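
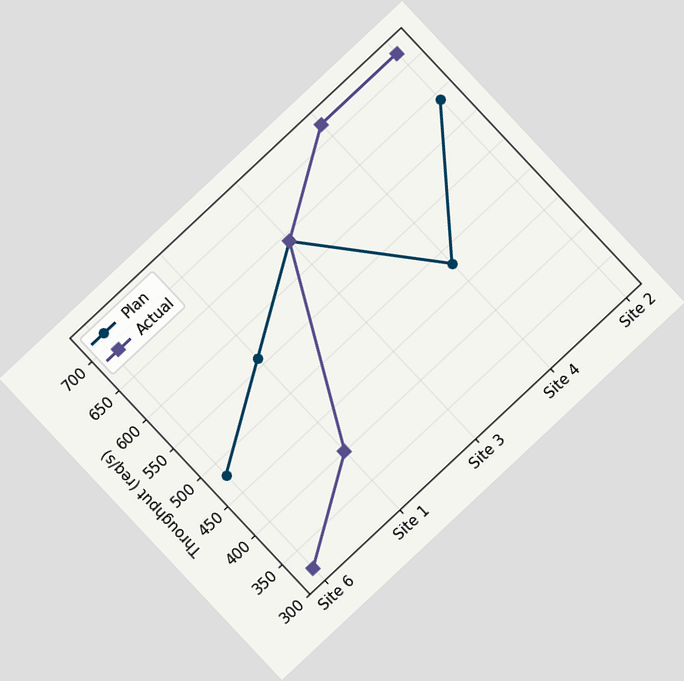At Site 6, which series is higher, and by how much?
The chart is tilted about 43° counter-clockwise. At Site 6, Plan sits above the other line by 160req/s.

Plan, by 160req/s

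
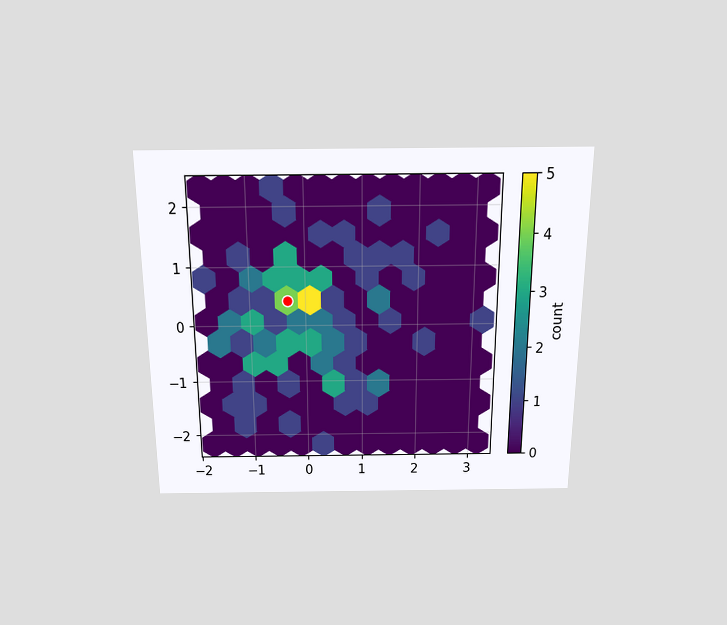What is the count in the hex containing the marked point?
4

The chart is viewed slightly from above. The marked hex reads 4 on the colorbar.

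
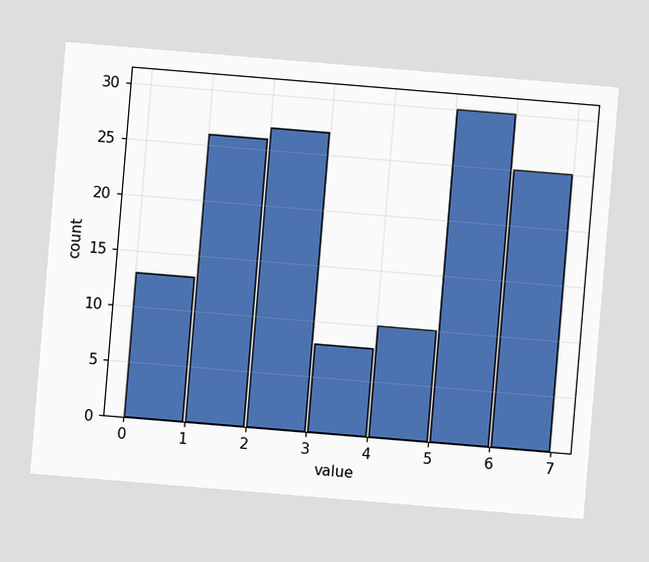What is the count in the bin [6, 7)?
25

The chart is tilted about 5° clockwise. The [6, 7) bin has height 25.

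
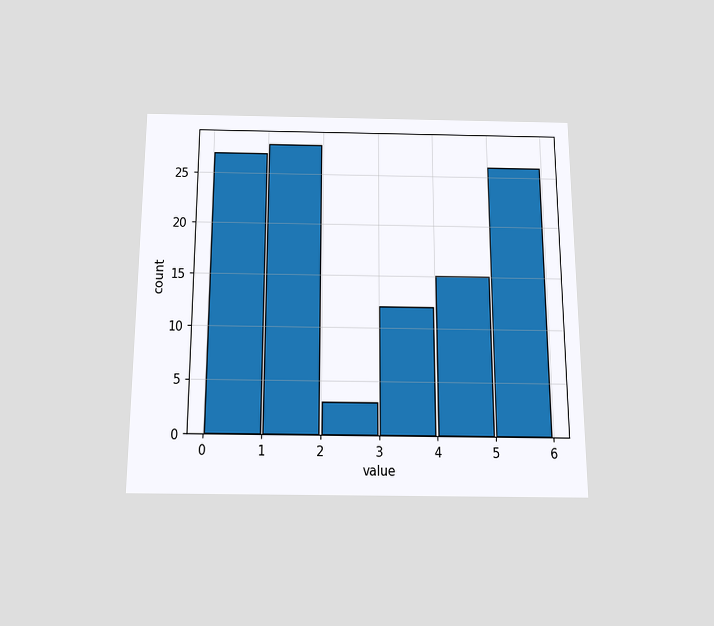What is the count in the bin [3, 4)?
The chart is viewed slightly from below. The [3, 4) bin has height 12.

12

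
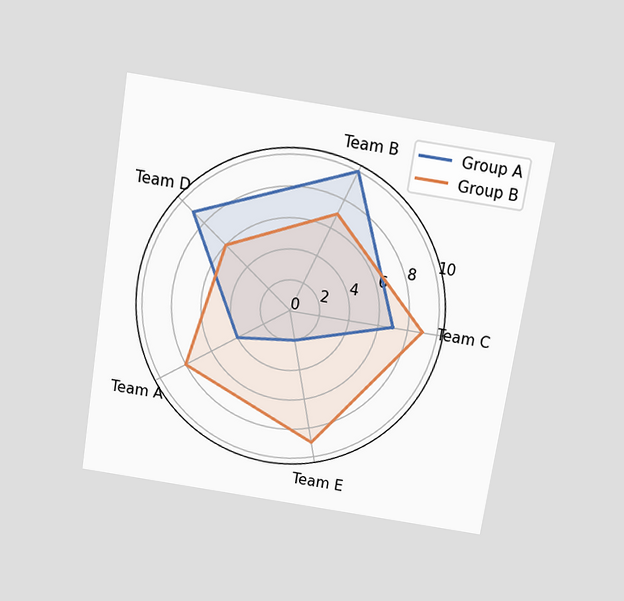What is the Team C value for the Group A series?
7

The chart is tilted about 9° clockwise and viewed slightly from above. On the Team C axis, Group A reaches 7.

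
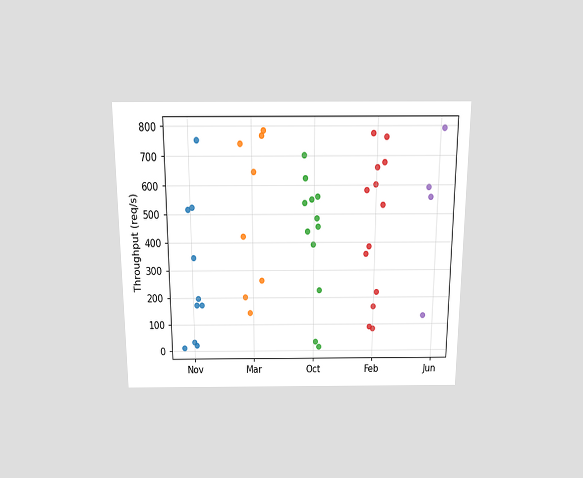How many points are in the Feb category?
The chart is viewed slightly from above. Counting the markers in the Feb column gives 13.

13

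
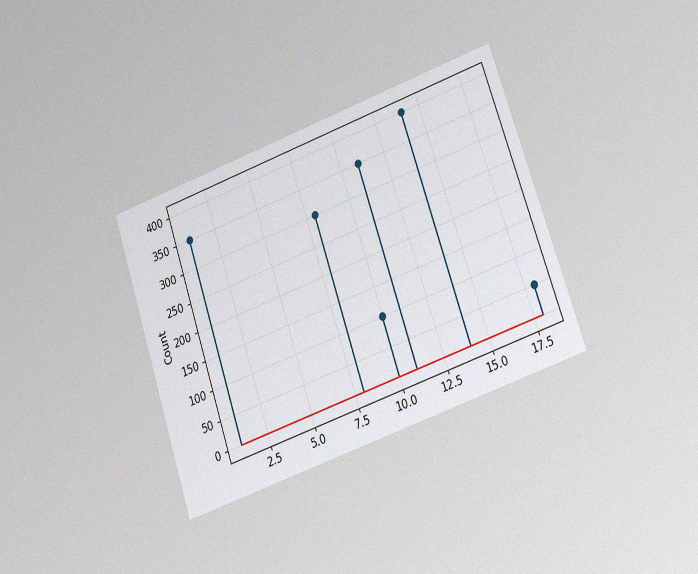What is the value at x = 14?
400

The chart is tilted about 19° counter-clockwise and viewed at a slight angle, with some photo noise. The stem at x=14 reaches 400.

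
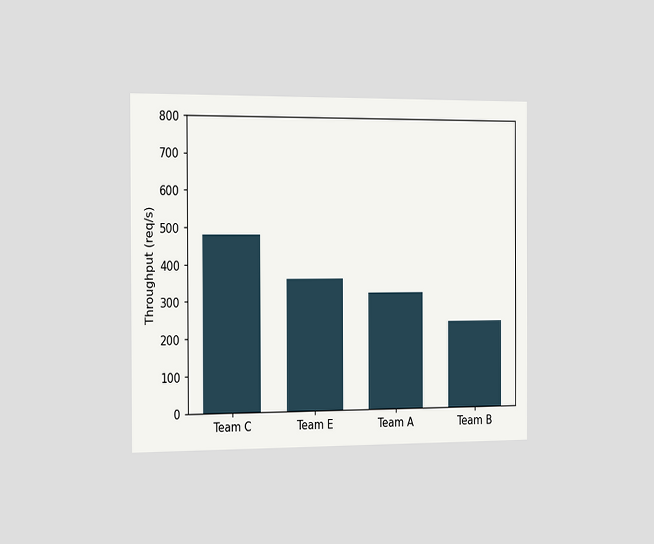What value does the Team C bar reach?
The chart is viewed slightly from the left. Reading along the chart's y-axis, the Team C bar reaches 480req/s.

480req/s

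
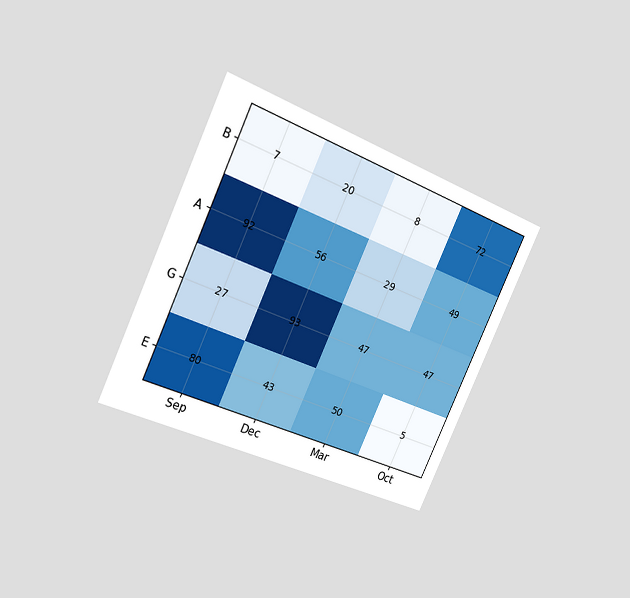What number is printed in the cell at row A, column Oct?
49

The chart is tilted about 25° clockwise and viewed slightly from the left. The (A, Oct) cell reads 49.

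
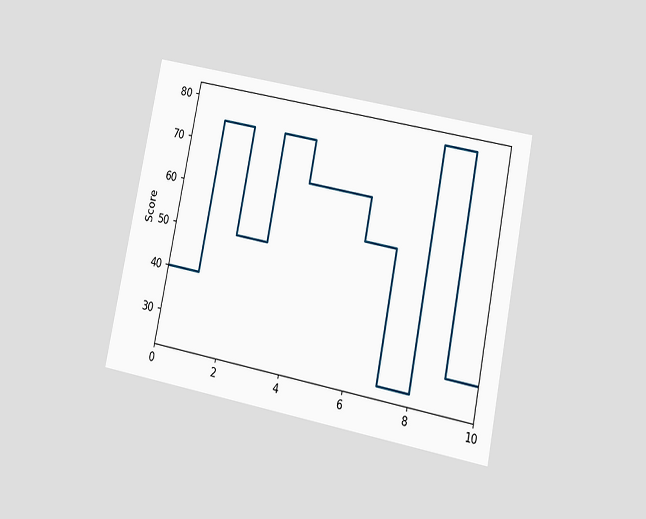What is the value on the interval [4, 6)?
The chart is tilted about 11° clockwise and viewed at a slight angle. On [4, 6) the step sits at 65.

65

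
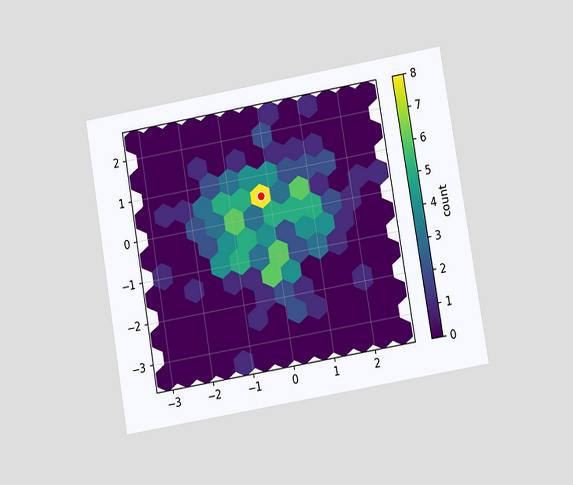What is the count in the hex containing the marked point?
8

The chart is tilted about 10° counter-clockwise and viewed at a slight angle. The marked hex reads 8 on the colorbar.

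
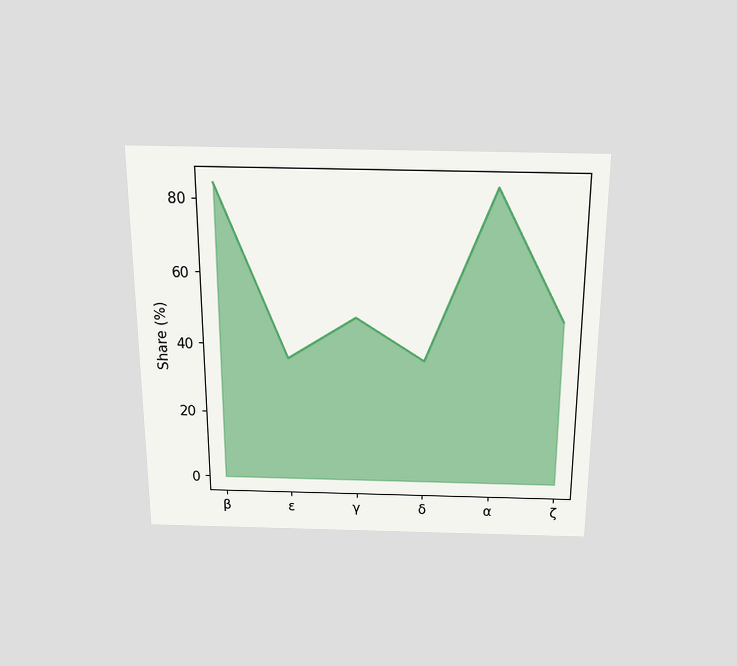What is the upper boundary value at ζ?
The chart is viewed slightly from above. At ζ the upper boundary is at 48%.

48%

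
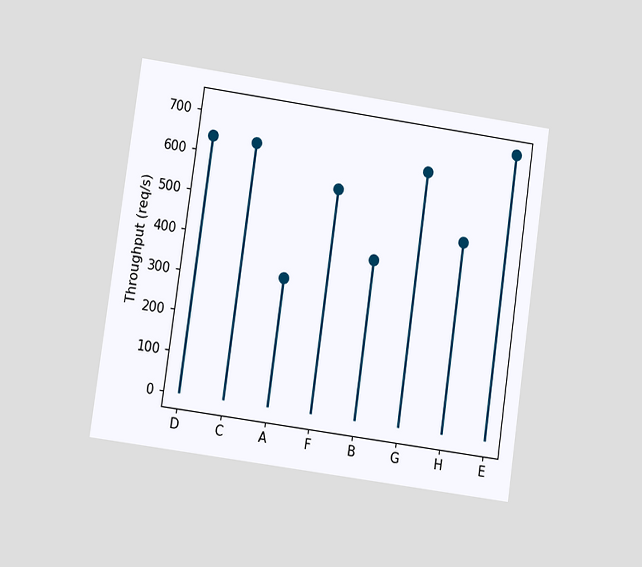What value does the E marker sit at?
720req/s

The chart is tilted about 8° clockwise and viewed at a slight angle. The E marker sits at 720req/s.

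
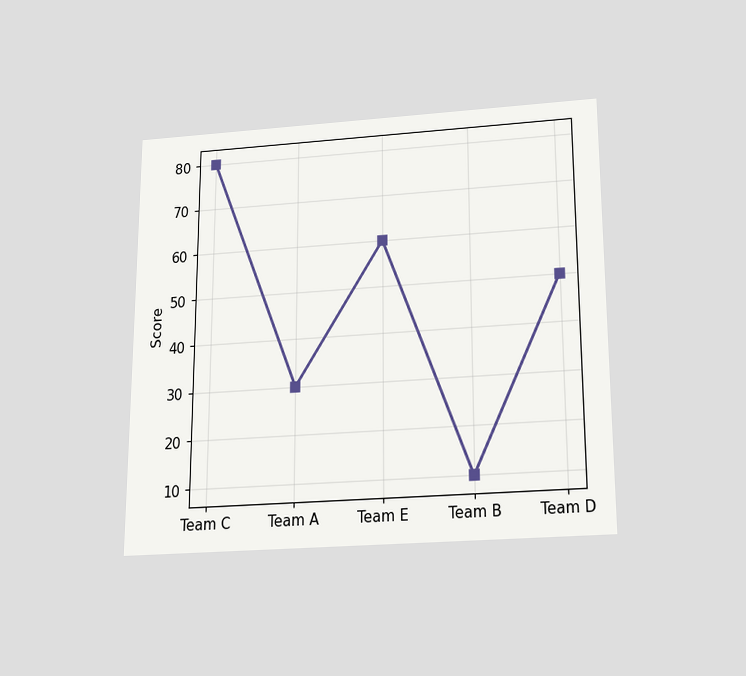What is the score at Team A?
The chart is viewed slightly from below. At Team A, the line is at 30.

30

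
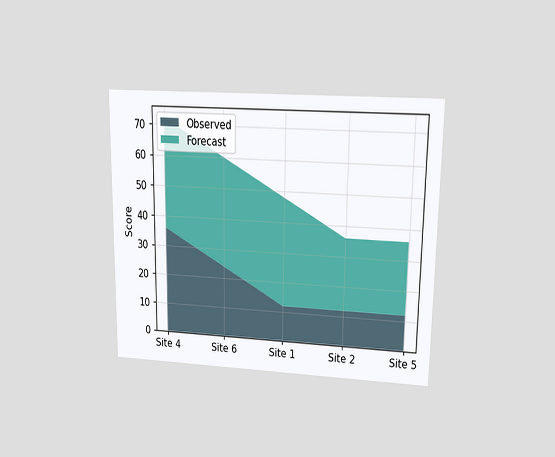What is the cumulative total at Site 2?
The chart is viewed at a slight angle. The stacked total at Site 2 reaches 36.

36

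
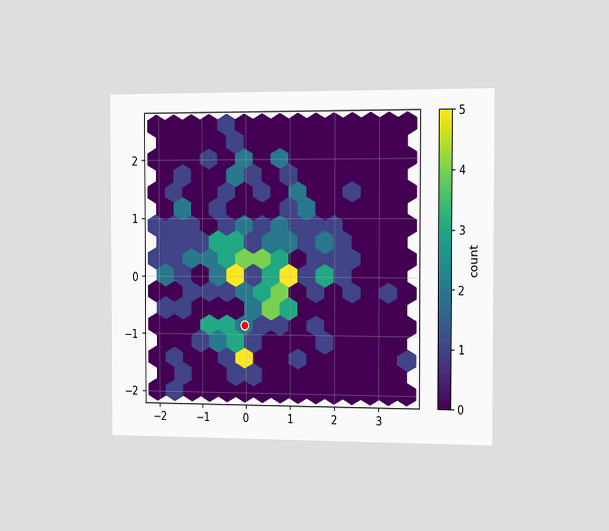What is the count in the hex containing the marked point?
2

The chart is viewed slightly from the right. The marked hex reads 2 on the colorbar.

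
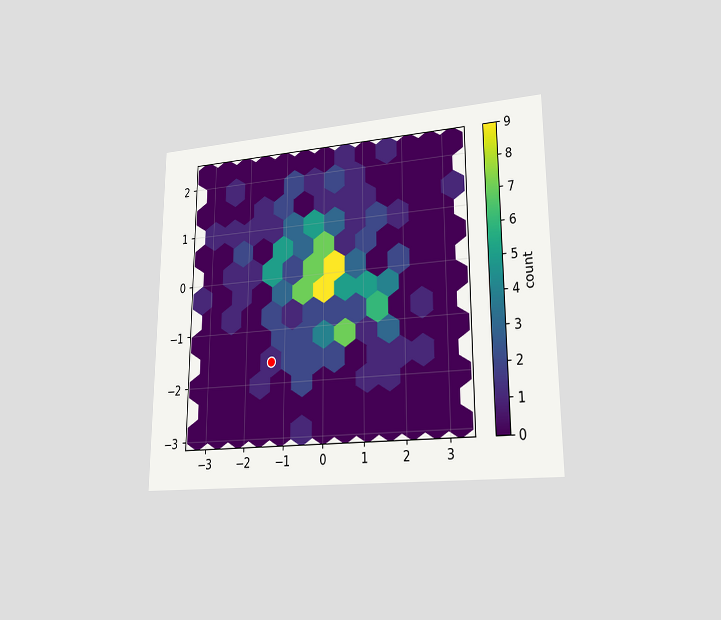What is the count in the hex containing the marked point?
1

The chart is viewed at a slight angle. The marked hex reads 1 on the colorbar.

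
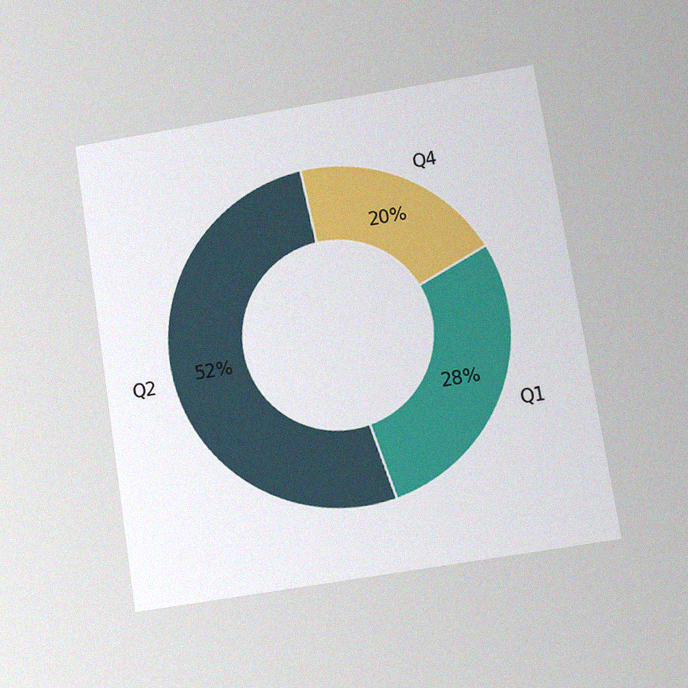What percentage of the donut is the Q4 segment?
The chart is tilted about 9° counter-clockwise and viewed at a slight angle, with some photo noise. The Q4 segment takes up 20% of the ring.

20%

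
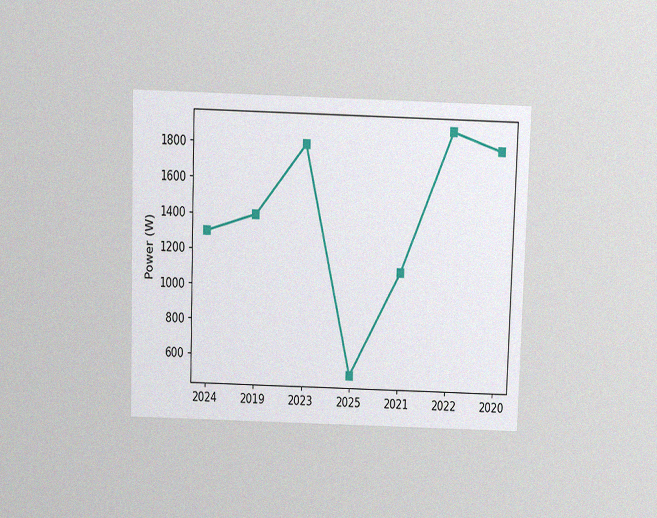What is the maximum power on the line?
1900W

The chart is viewed slightly from above, with some photo noise. The highest point is at 2022, and reading across to the y-axis gives 1900W.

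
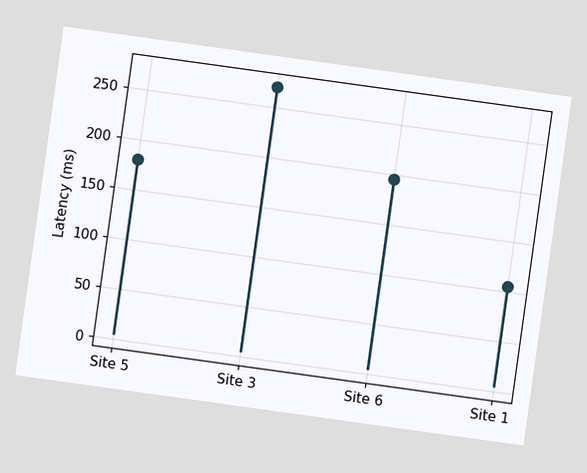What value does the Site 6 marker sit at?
195ms

The chart is tilted about 8° clockwise. The Site 6 marker sits at 195ms.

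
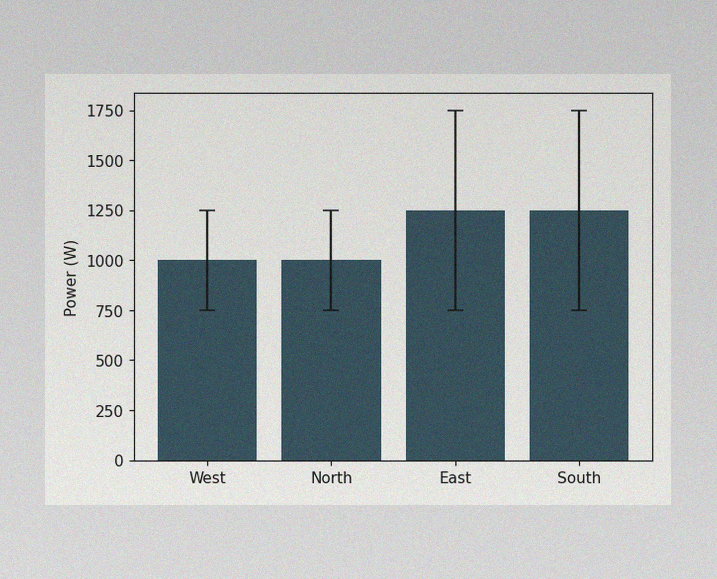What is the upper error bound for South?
The image has some photo noise and uneven lighting. The South bar's upper whisker reaches 1750W.

1750W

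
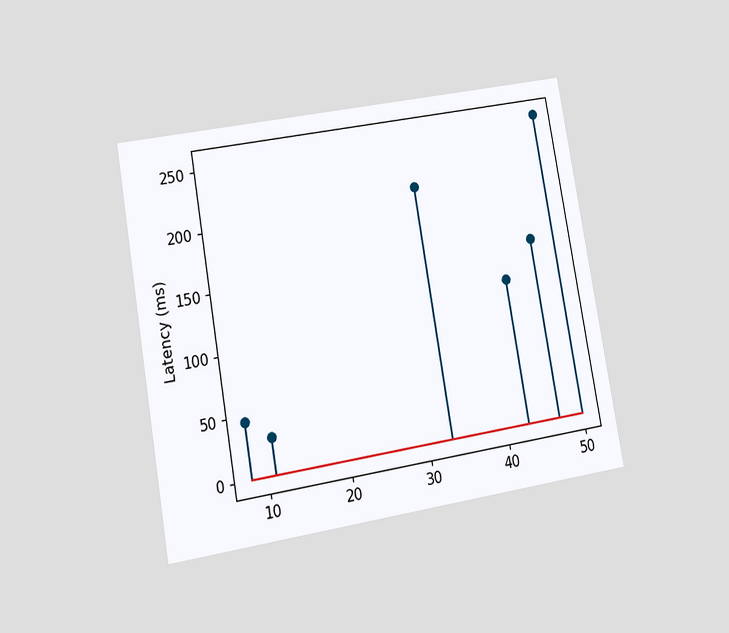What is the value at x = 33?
210ms

The chart is tilted about 10° counter-clockwise and viewed at a slight angle. The stem at x=33 reaches 210ms.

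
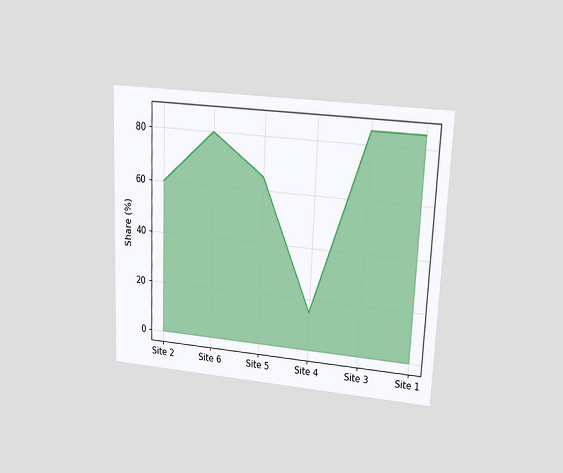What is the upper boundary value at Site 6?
The chart is tilted about 2° clockwise and viewed at a slight angle. At Site 6 the upper boundary is at 80%.

80%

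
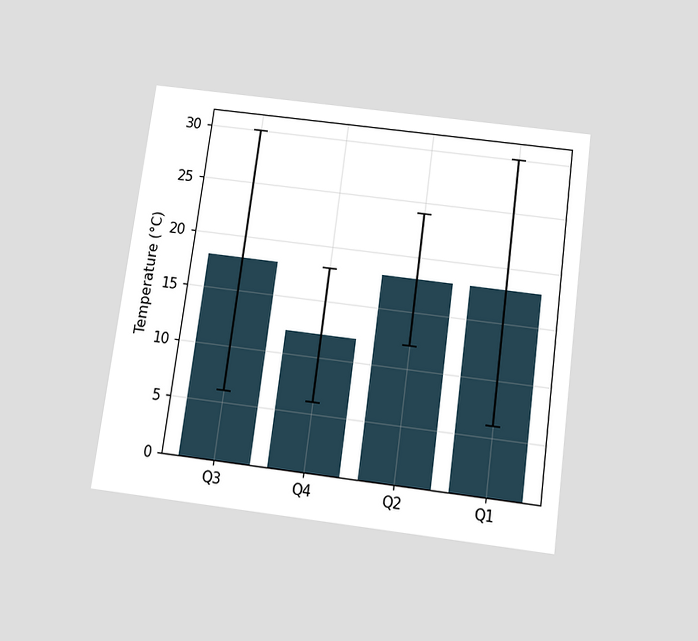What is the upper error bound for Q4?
The chart is tilted about 8° clockwise and viewed slightly from below. The Q4 bar's upper whisker reaches 18°C.

18°C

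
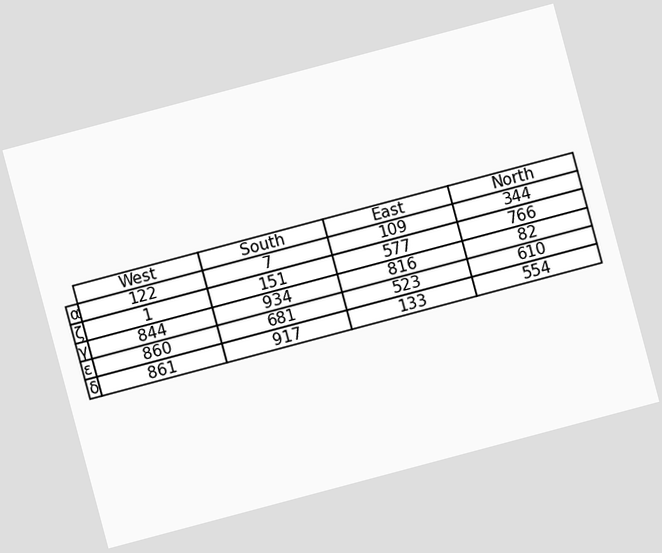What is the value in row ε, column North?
The chart is tilted about 15° counter-clockwise. The (ε, North) cell reads 610.

610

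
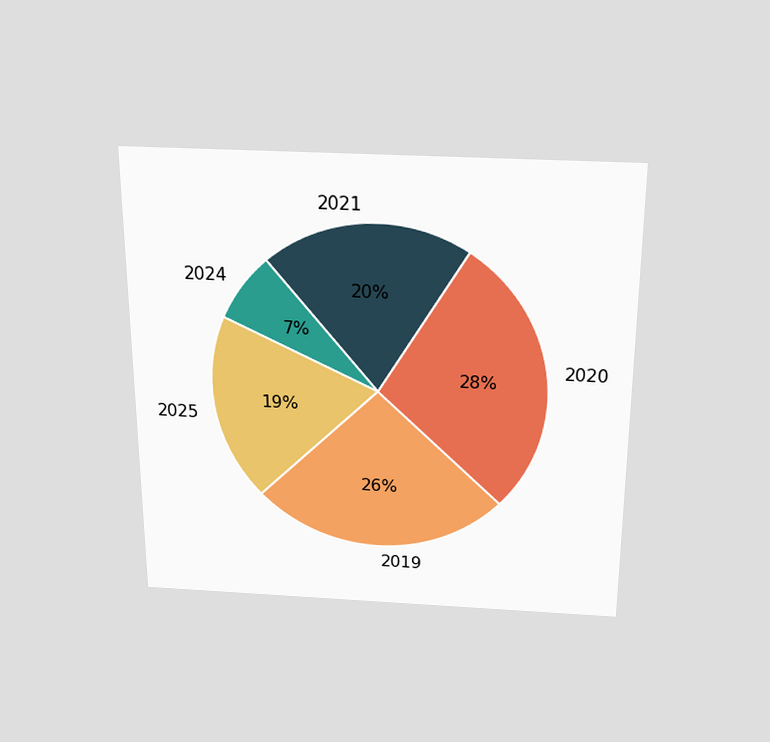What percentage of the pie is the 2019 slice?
The chart is viewed slightly from above. The 2019 slice takes up 26% of the pie.

26%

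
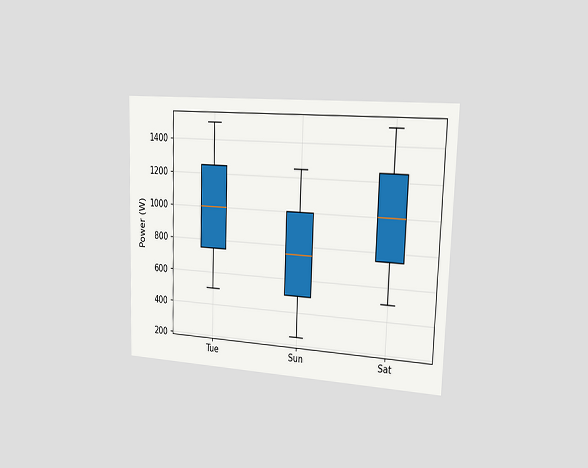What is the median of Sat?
The chart is viewed slightly from the right. The median line in the Sat box sits at 1000W.

1000W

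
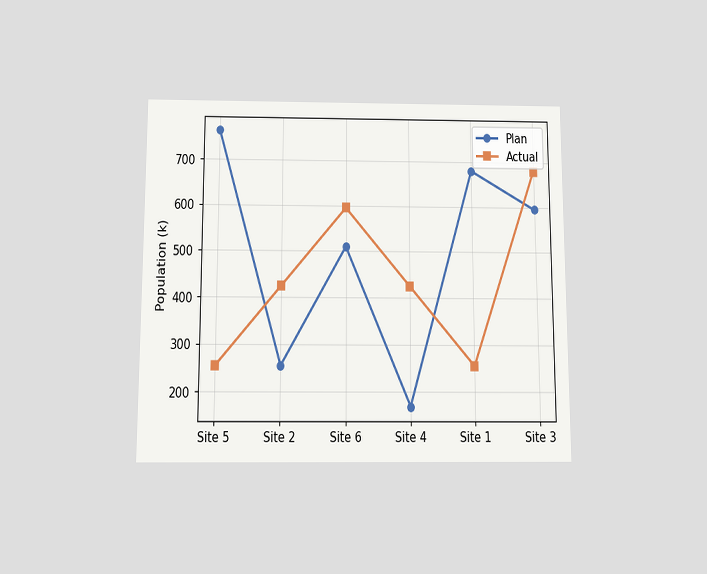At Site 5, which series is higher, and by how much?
The chart is viewed slightly from below. At Site 5, Plan sits above the other line by 510k.

Plan, by 510k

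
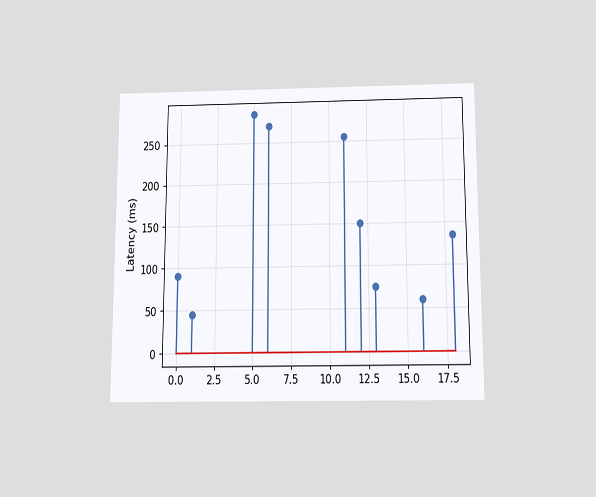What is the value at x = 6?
The chart is viewed slightly from below. The stem at x=6 reaches 270ms.

270ms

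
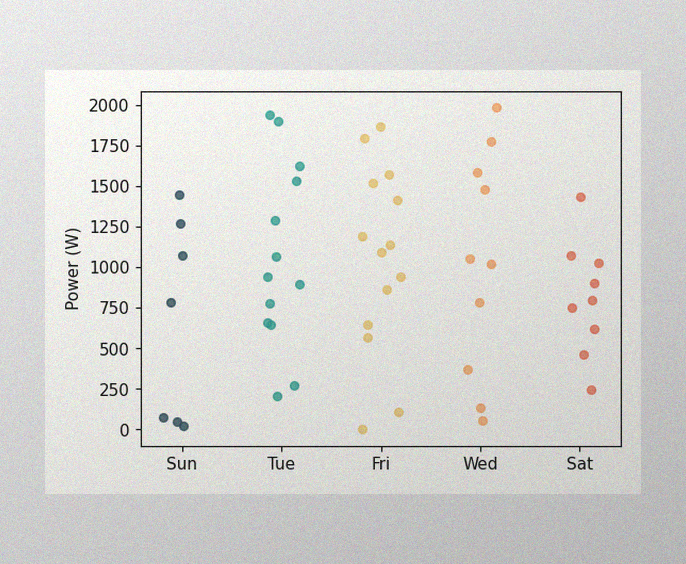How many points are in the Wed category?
The image has some photo noise and uneven lighting. Counting the markers in the Wed column gives 10.

10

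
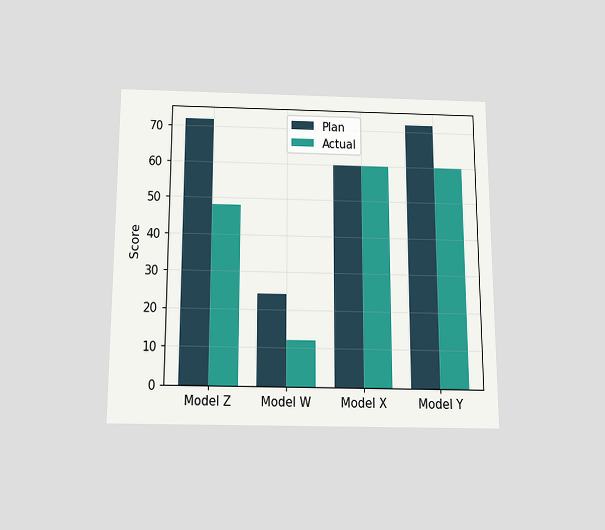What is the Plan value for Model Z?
The chart is viewed slightly from below. The Plan bar at Model Z reaches 72 on the y-axis.

72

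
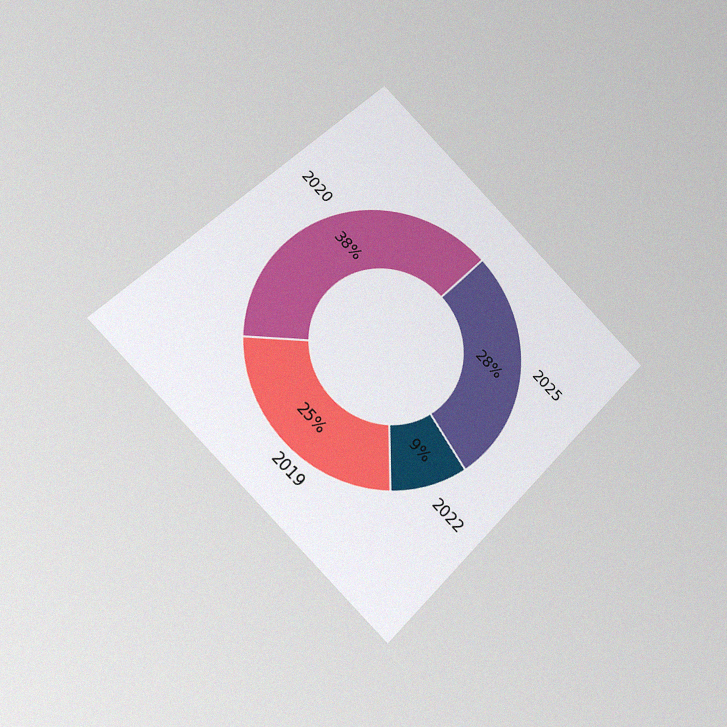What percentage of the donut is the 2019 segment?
25%

The chart is tilted about 45° clockwise and viewed at a slight angle, with some photo noise. The 2019 segment takes up 25% of the ring.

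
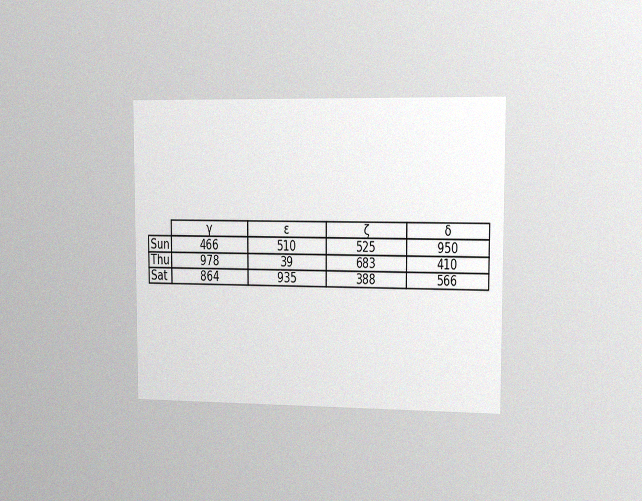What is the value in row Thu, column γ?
The chart is viewed slightly from the right, with some photo noise. The (Thu, γ) cell reads 978.

978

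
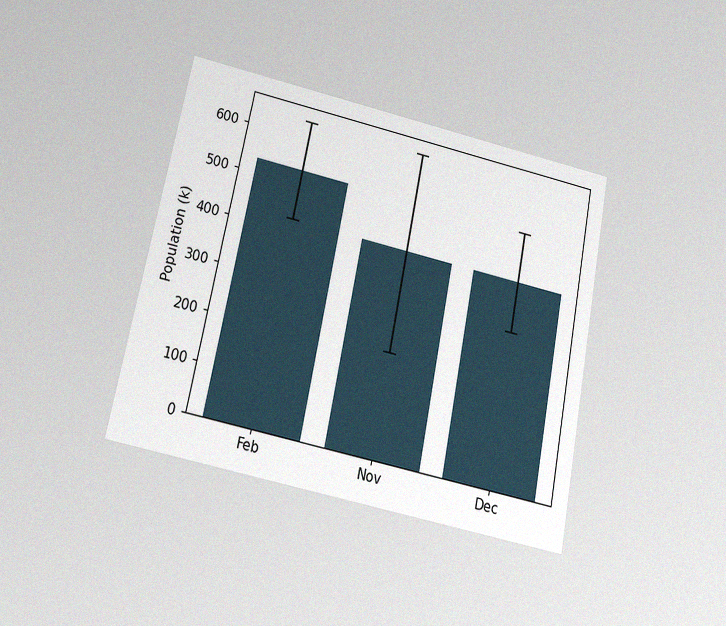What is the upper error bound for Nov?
636k

The chart is tilted about 11° clockwise and viewed slightly from below, with some photo noise. The Nov bar's upper whisker reaches 636k.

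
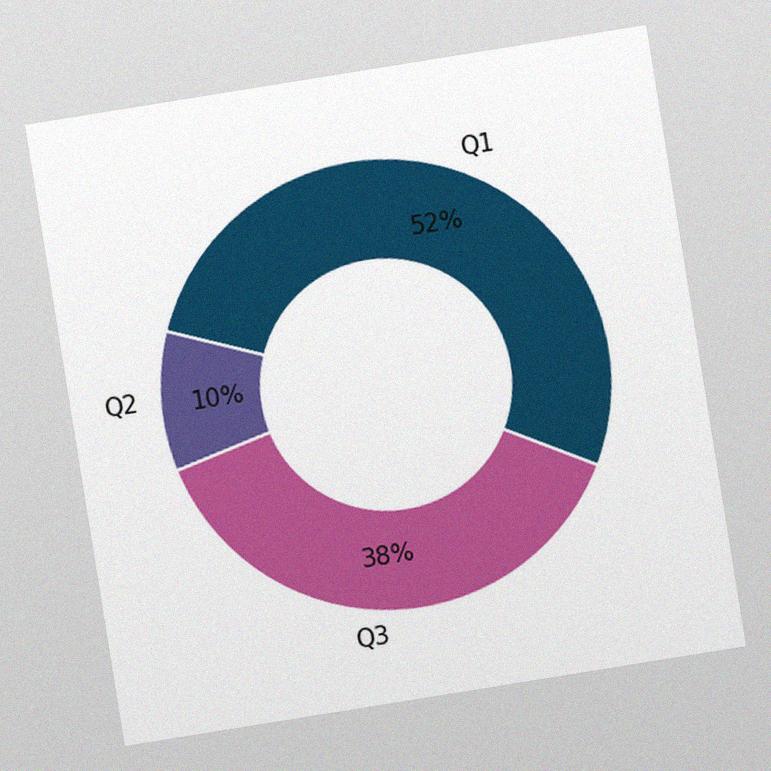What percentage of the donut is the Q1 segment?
52%

The chart is tilted about 9° counter-clockwise, with some photo noise. The Q1 segment takes up 52% of the ring.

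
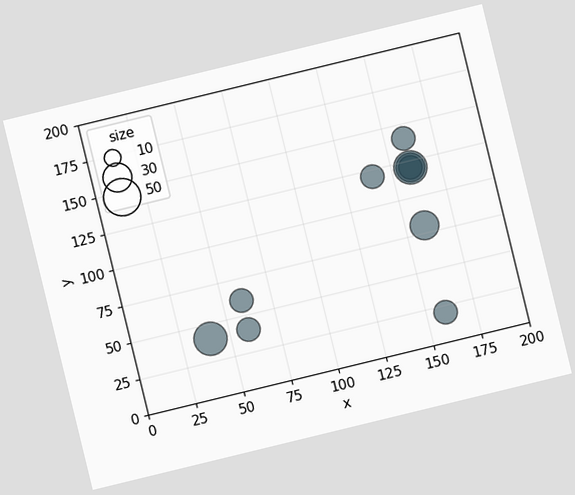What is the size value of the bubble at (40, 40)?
40

The chart is tilted about 14° counter-clockwise. Matching the bubble at (40, 40) against the size legend gives 40.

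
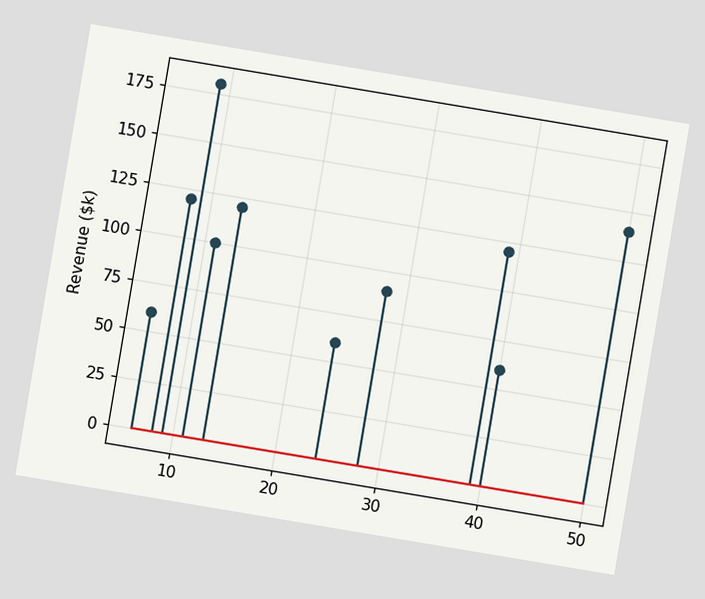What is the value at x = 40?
$60k

The chart is tilted about 9° clockwise. The stem at x=40 reaches $60k.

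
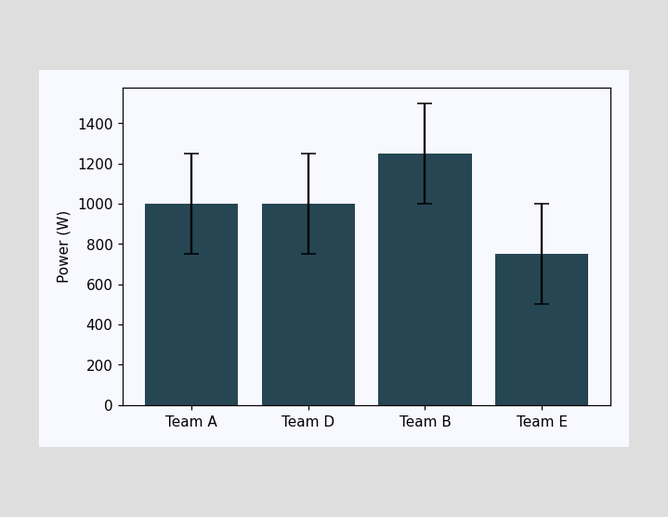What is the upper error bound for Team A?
1250W

The Team A bar's upper whisker reaches 1250W.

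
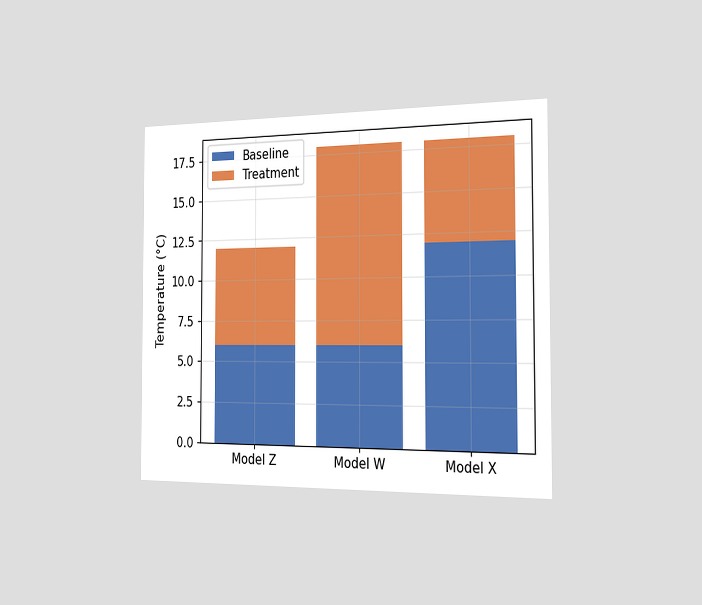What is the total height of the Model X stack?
The chart is viewed slightly from the right. The Model X stack's top reaches 18°C on the y-axis.

18°C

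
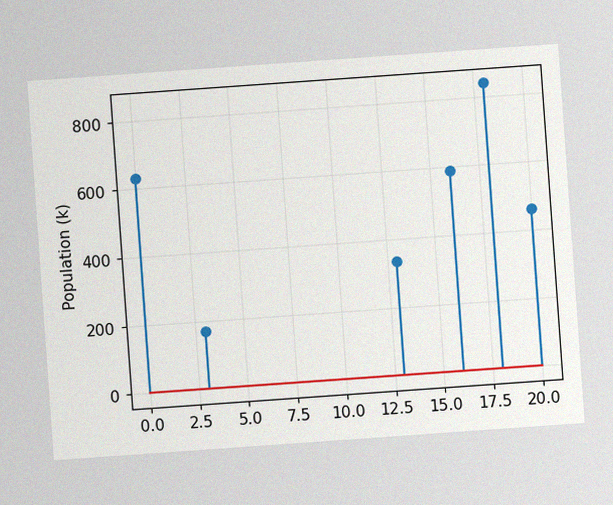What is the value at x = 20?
462k

The chart is tilted about 4° counter-clockwise, with some photo noise. The stem at x=20 reaches 462k.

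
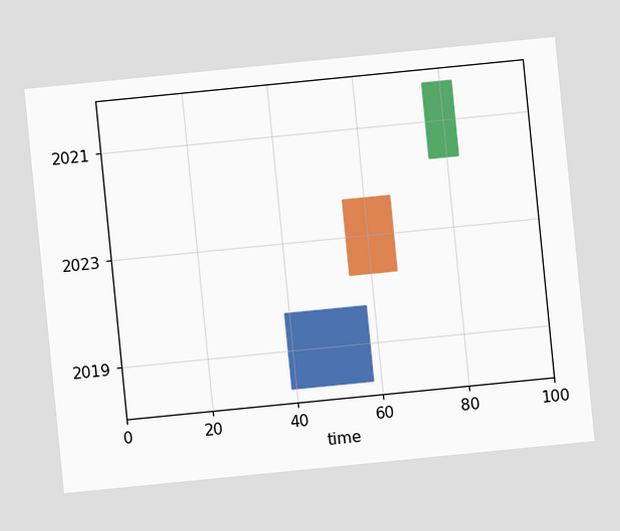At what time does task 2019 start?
39

The chart is tilted about 6° counter-clockwise. The 2019 bar begins at t=39.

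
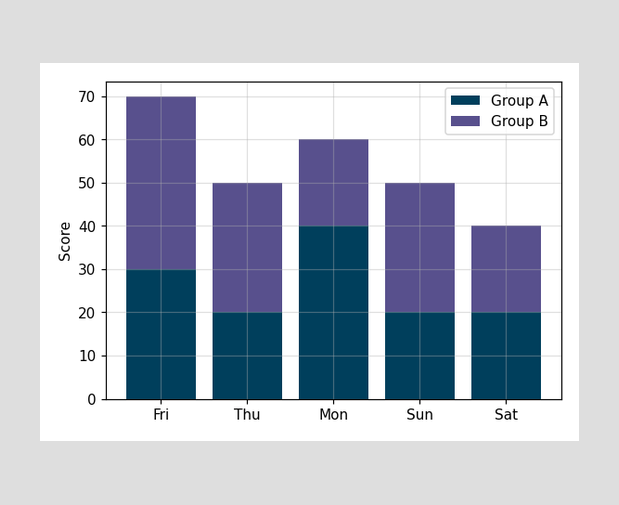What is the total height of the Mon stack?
The Mon stack's top reaches 60 on the y-axis.

60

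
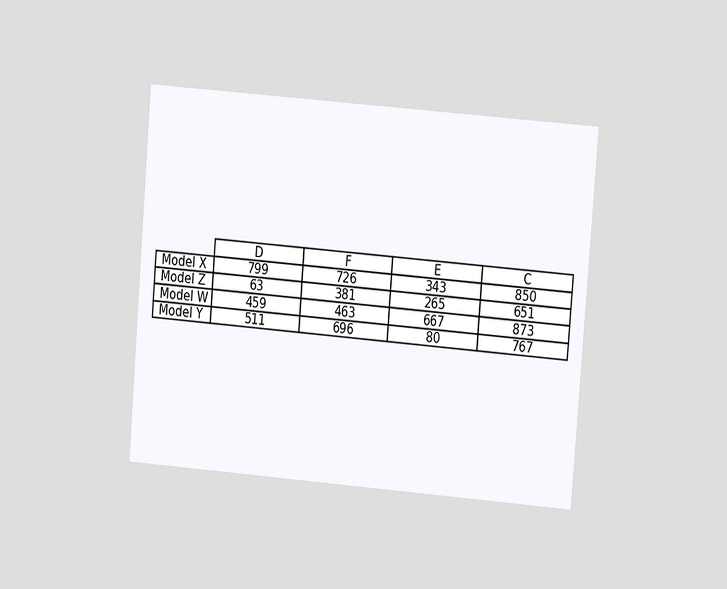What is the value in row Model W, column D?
The chart is tilted about 5° clockwise and viewed at a slight angle. The (Model W, D) cell reads 459.

459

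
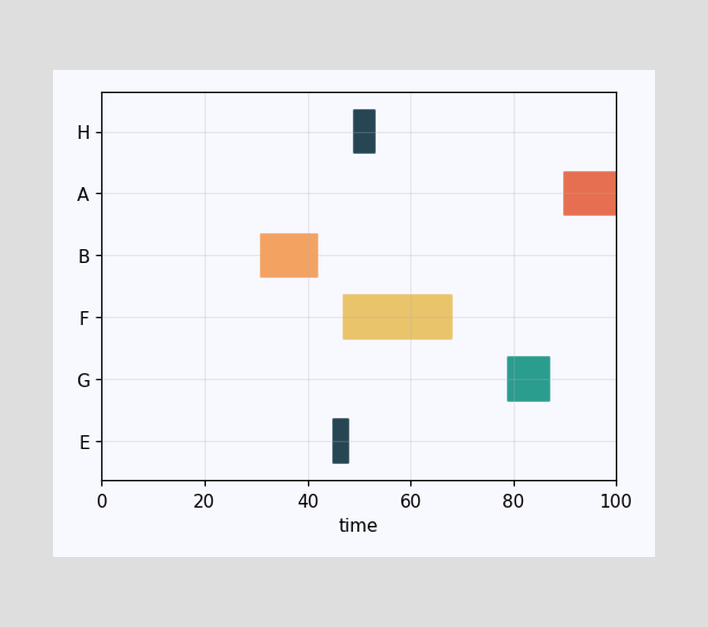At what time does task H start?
49

The H bar begins at t=49.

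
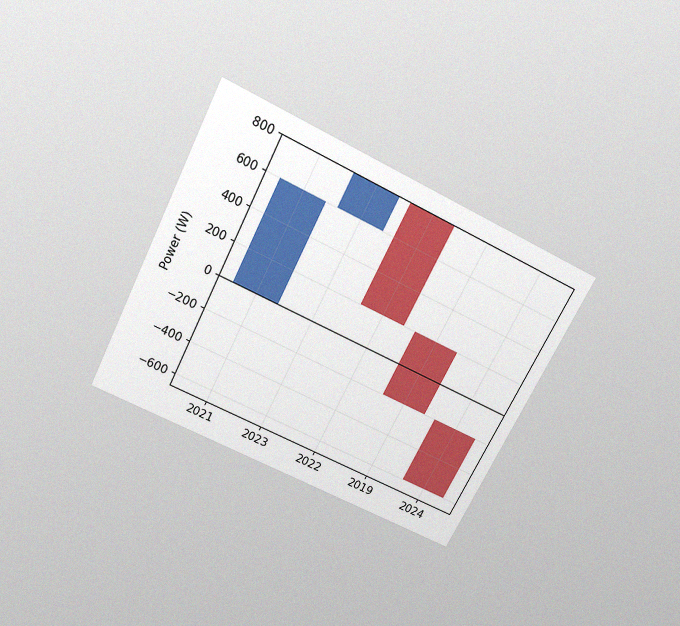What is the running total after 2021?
600W

The chart is tilted about 27° clockwise and viewed slightly from above, with some photo noise. After 2021 the running total reaches 600W.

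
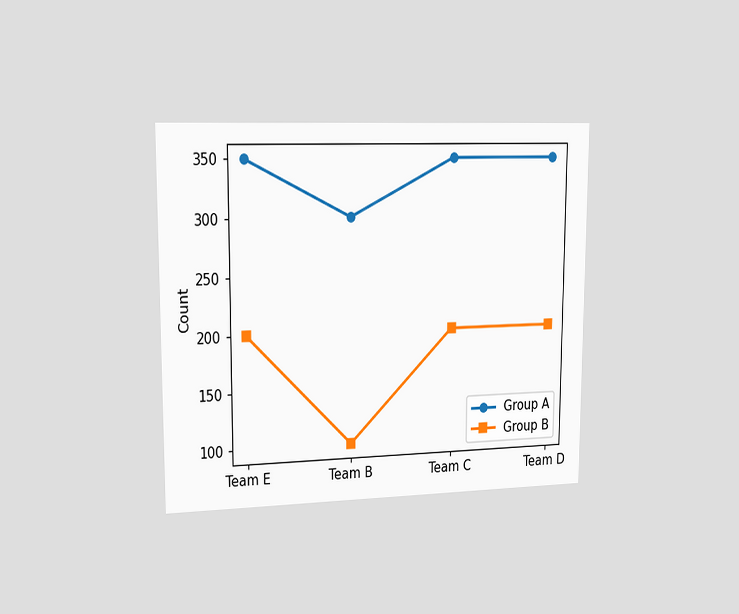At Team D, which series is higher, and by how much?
The chart is viewed slightly from the left. At Team D, Group A sits above the other line by 150.

Group A, by 150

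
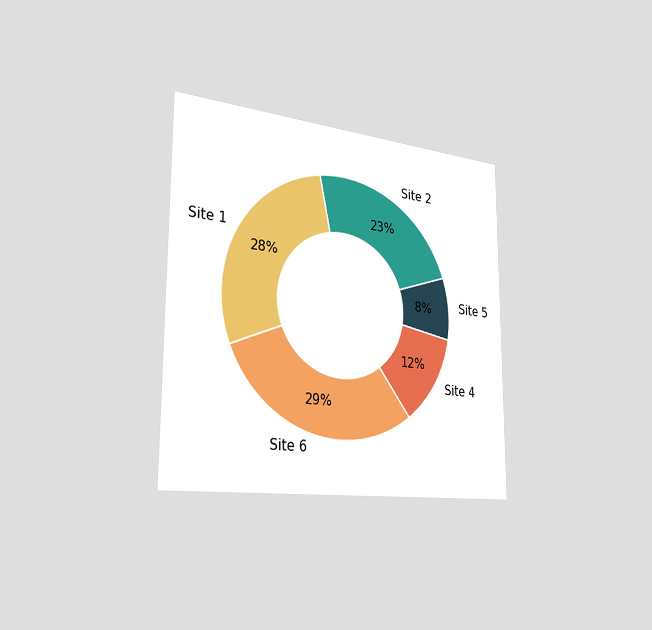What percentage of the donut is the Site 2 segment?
The chart is viewed slightly from the left. The Site 2 segment takes up 23% of the ring.

23%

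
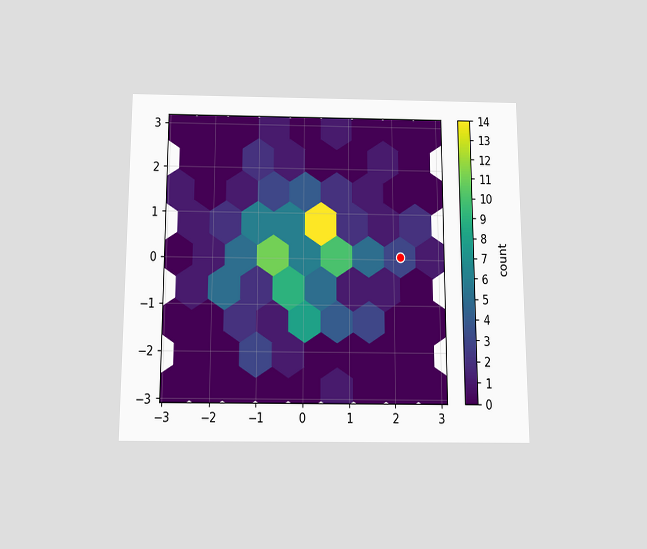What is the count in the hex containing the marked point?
3

The chart is viewed slightly from below. The marked hex reads 3 on the colorbar.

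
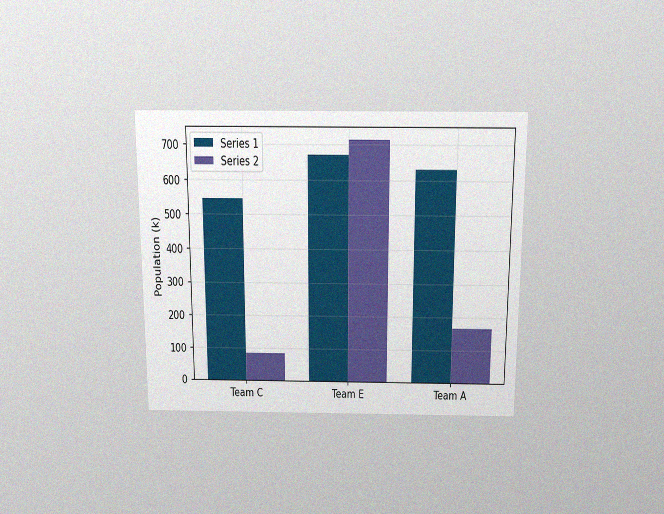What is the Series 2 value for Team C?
The chart is viewed slightly from above, with some photo noise. The Series 2 bar at Team C reaches 84k on the y-axis.

84k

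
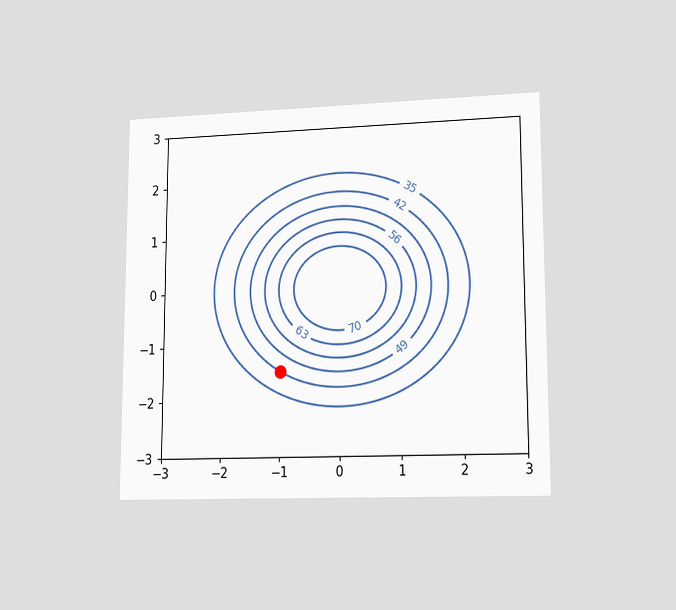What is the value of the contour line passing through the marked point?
The chart is viewed at a slight angle. The marked point sits on the contour labelled 42.

42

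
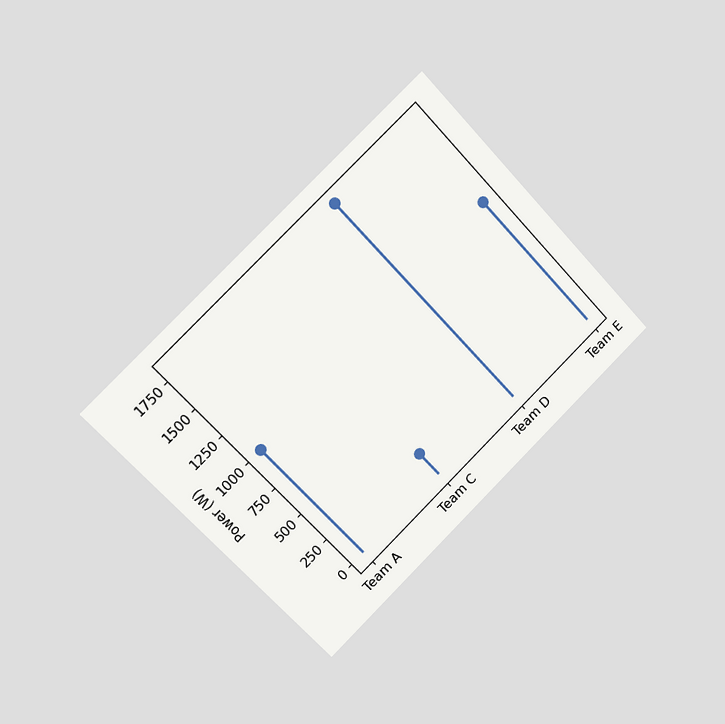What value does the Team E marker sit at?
1100W

The chart is tilted about 43° counter-clockwise and viewed slightly from the left. The Team E marker sits at 1100W.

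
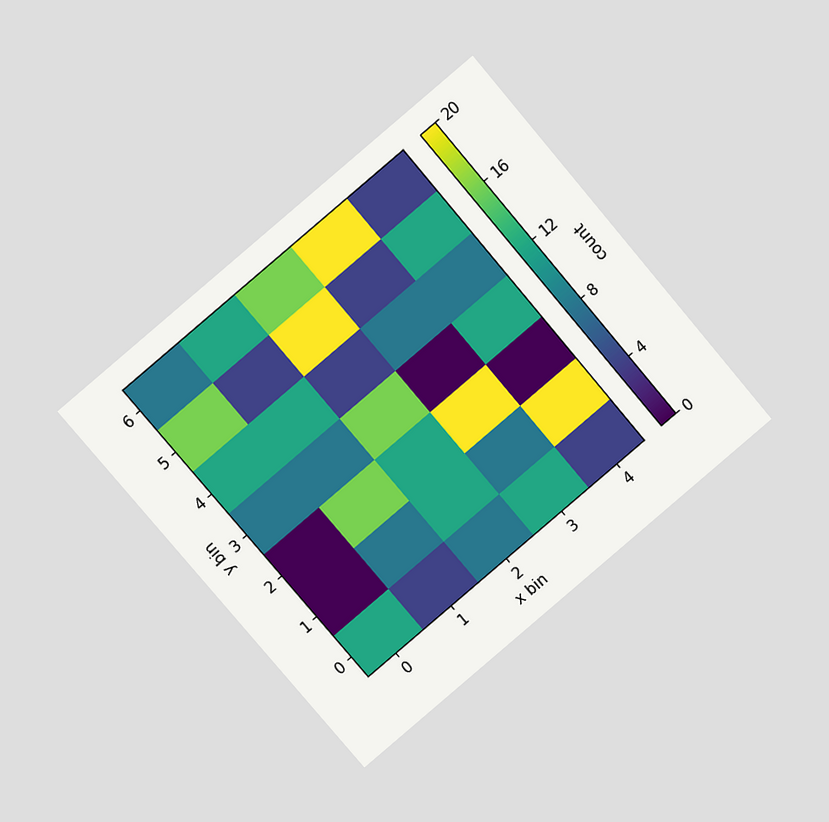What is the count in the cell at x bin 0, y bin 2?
0

The chart is tilted about 40° counter-clockwise and viewed at a slight angle. Matching the cell (0, 2) against the colorbar gives 0.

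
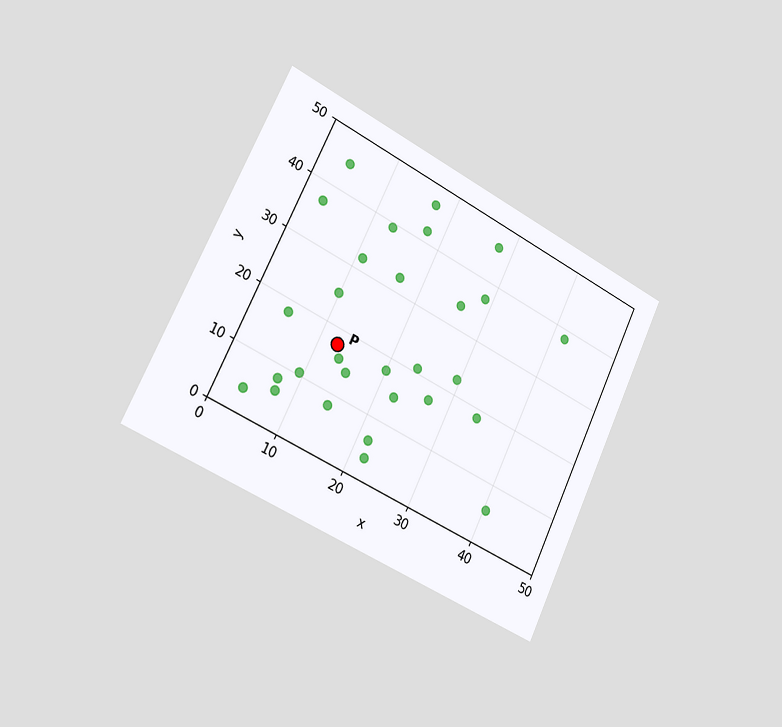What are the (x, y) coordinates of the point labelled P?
(12.5, 17.5)

The chart is tilted about 26° clockwise and viewed slightly from the left. Following the gridlines from P to each axis, P sits at (12.5, 17.5).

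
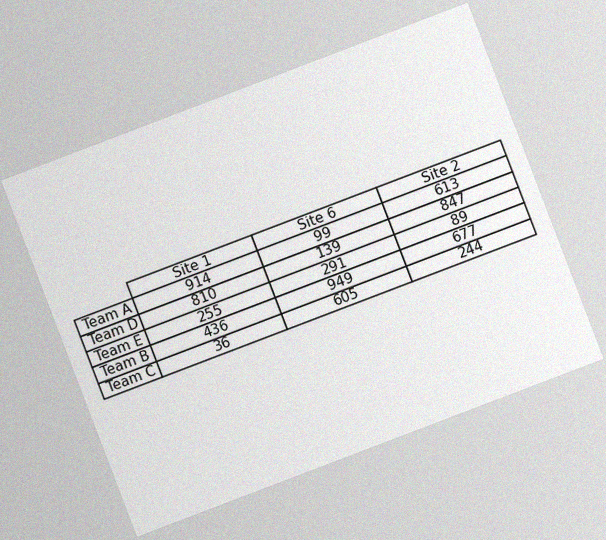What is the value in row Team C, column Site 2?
The chart is tilted about 21° counter-clockwise, with some photo noise. The (Team C, Site 2) cell reads 244.

244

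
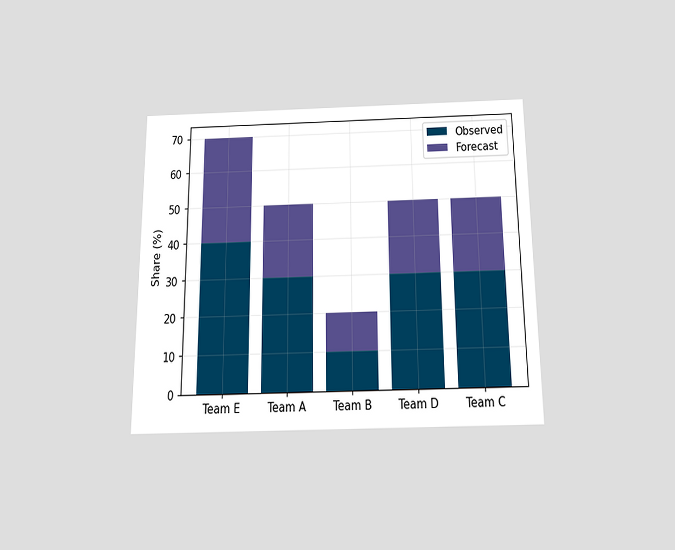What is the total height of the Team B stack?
20%

The chart is viewed slightly from below. The Team B stack's top reaches 20% on the y-axis.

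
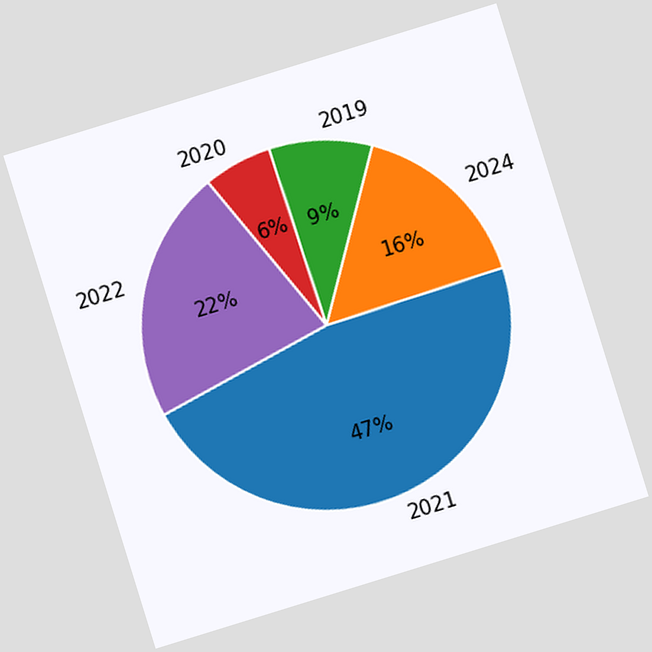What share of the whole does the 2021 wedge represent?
47%

The chart is tilted about 17° counter-clockwise. The 2021 slice takes up 47% of the pie.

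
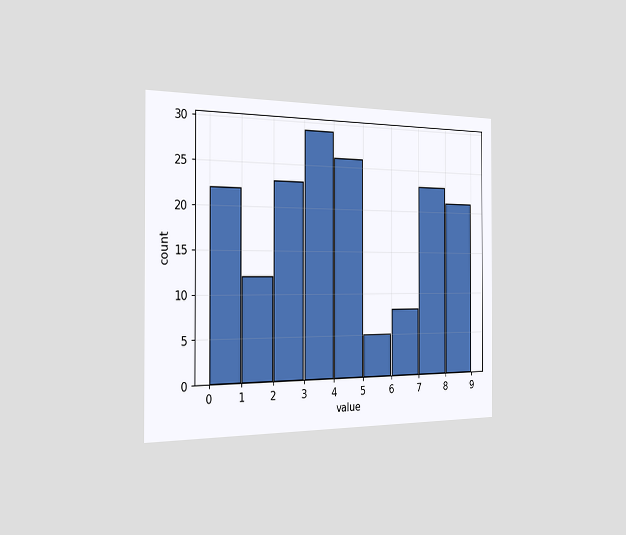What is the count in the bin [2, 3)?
The chart is viewed slightly from the left. The [2, 3) bin has height 23.

23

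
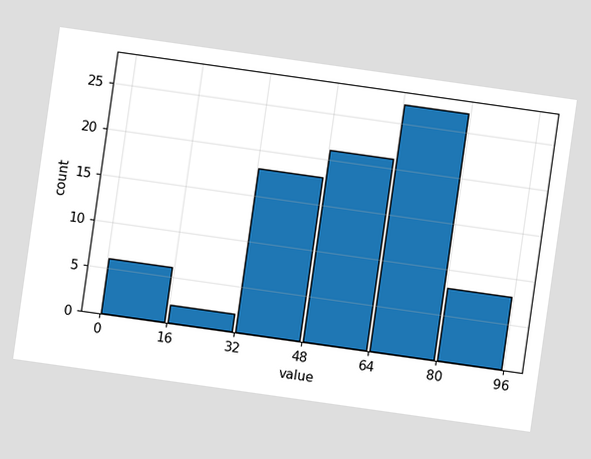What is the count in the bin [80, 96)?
The chart is tilted about 8° clockwise. The [80, 96) bin has height 8.

8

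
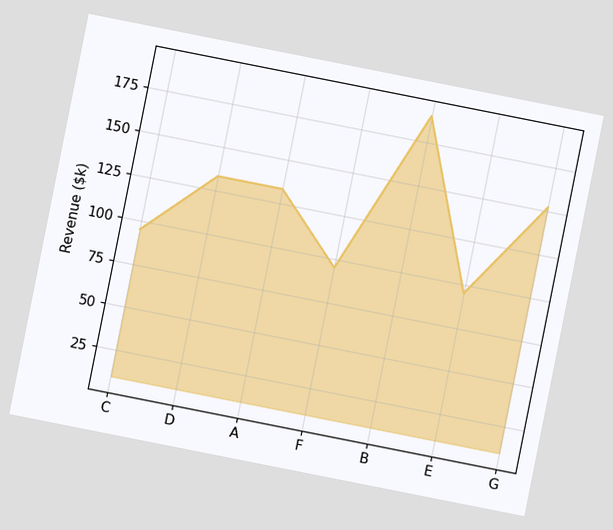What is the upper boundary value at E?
$95k

The chart is tilted about 11° clockwise. At E the upper boundary is at $95k.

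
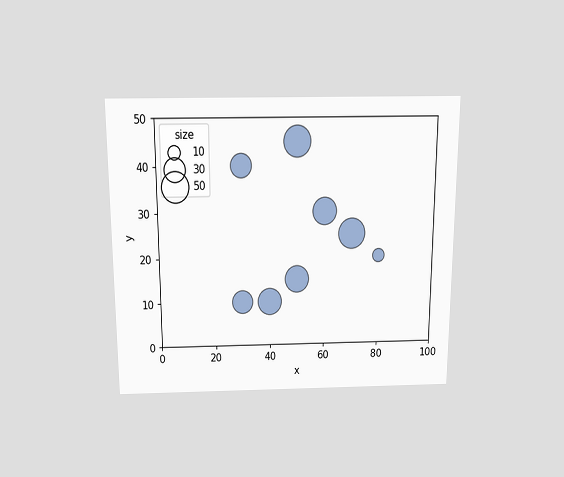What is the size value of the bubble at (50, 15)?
The chart is viewed slightly from above. Matching the bubble at (50, 15) against the size legend gives 40.

40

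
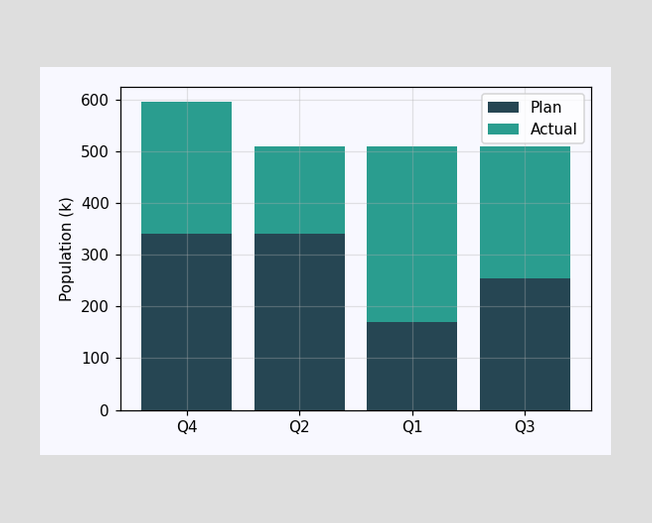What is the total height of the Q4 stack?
595k

The Q4 stack's top reaches 595k on the y-axis.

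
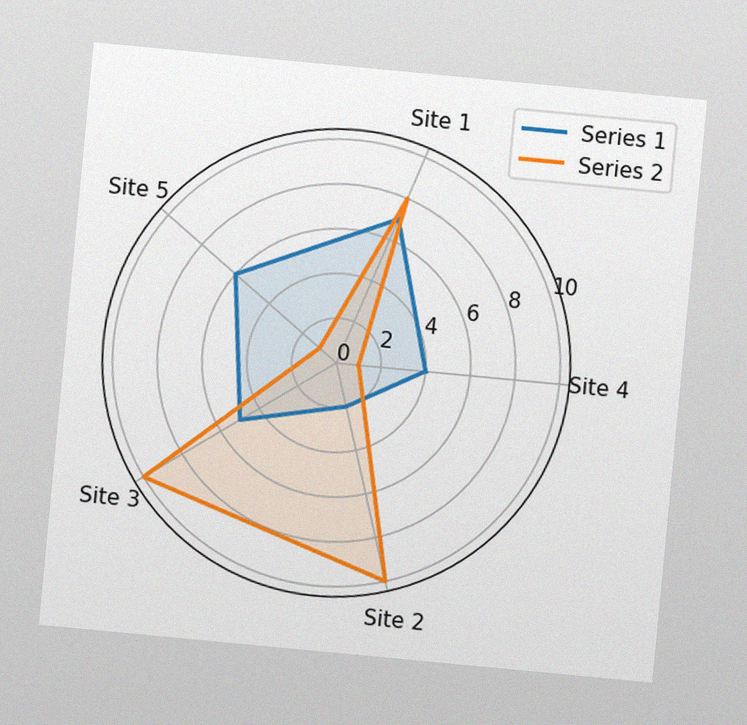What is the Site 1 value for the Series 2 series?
The chart is tilted about 5° clockwise, with some photo noise. On the Site 1 axis, Series 2 reaches 8.

8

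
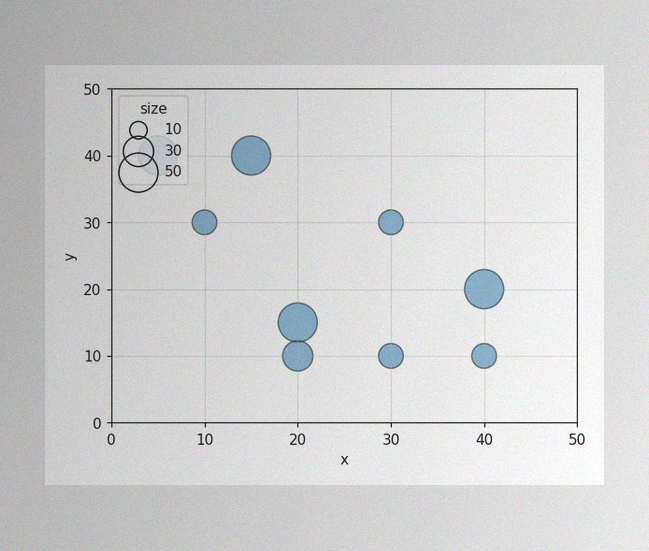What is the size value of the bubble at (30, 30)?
20

The image has some photo noise and uneven lighting. Matching the bubble at (30, 30) against the size legend gives 20.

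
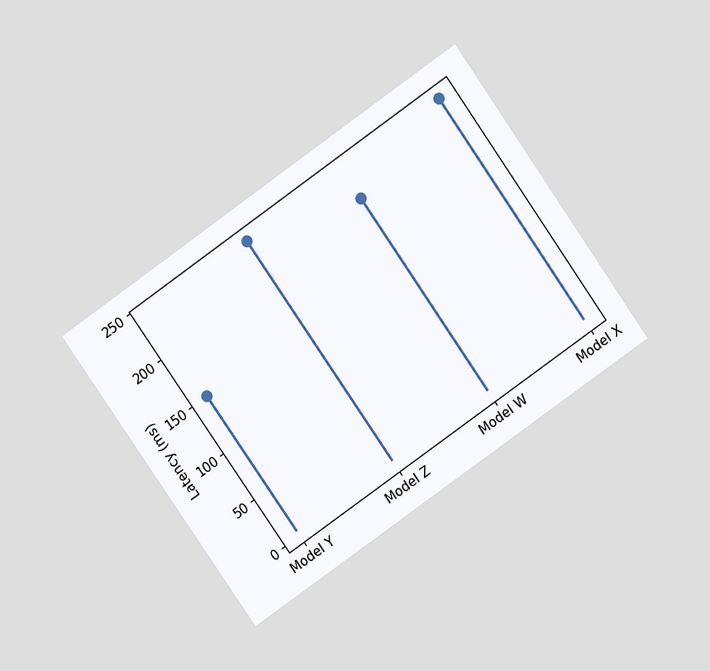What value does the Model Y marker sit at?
150ms

The chart is tilted about 35° counter-clockwise and viewed slightly from above. The Model Y marker sits at 150ms.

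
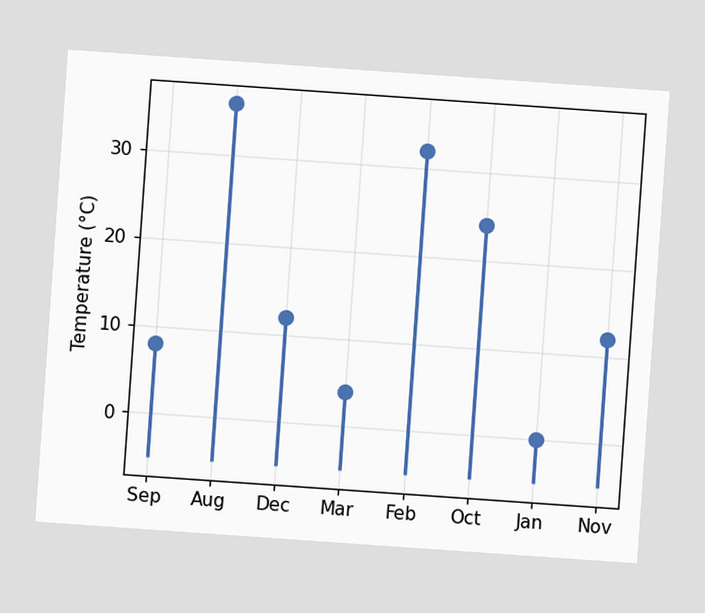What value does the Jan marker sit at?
0°C

The chart is tilted about 4° clockwise. The Jan marker sits at 0°C.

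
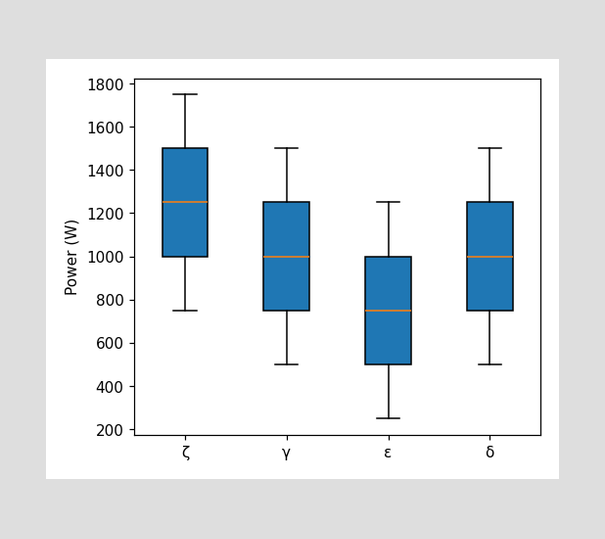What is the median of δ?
The median line in the δ box sits at 1000W.

1000W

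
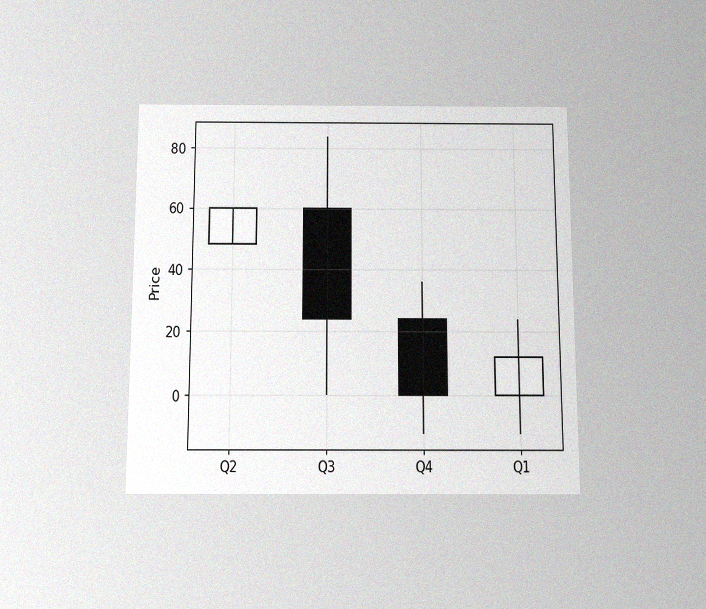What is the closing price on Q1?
The chart is viewed slightly from below, with some photo noise. The Q1 candle closes at 12.

12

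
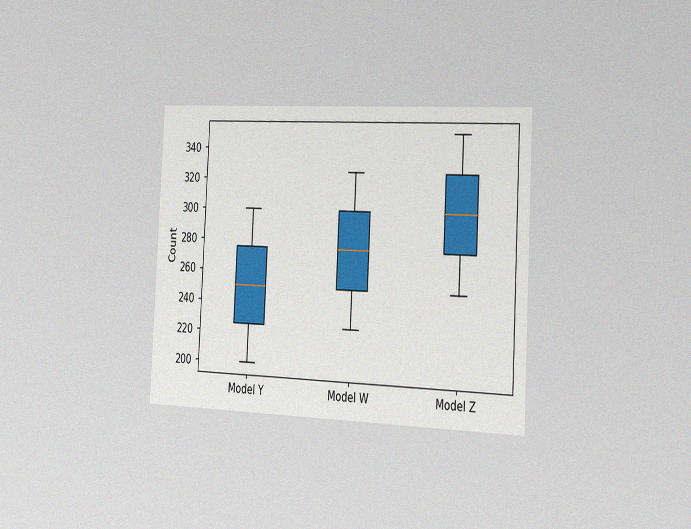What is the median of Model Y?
The chart is tilted about 3° clockwise and viewed slightly from the right, with some photo noise. The median line in the Model Y box sits at 250.

250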